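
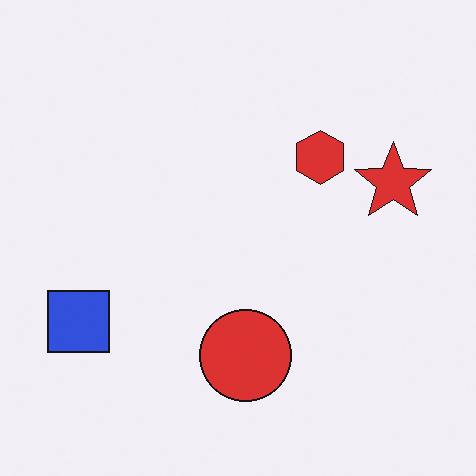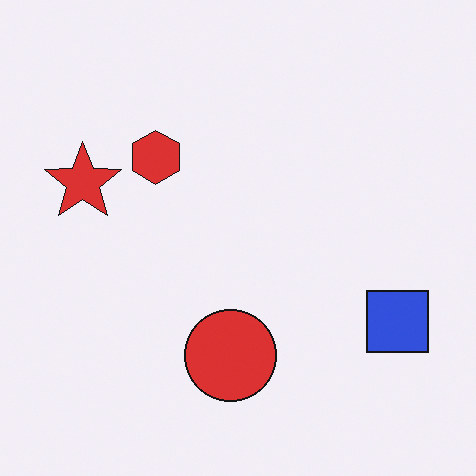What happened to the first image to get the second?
The image was flipped horizontally (left ↔ right).

The blue square is in the bottom-left of the first image and the bottom-right of the second — shapes on opposite sides of the vertical midline have swapped in a mirror flip.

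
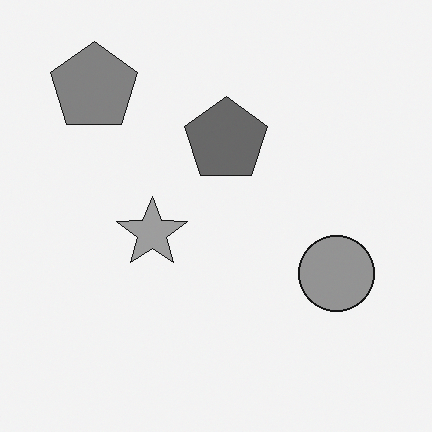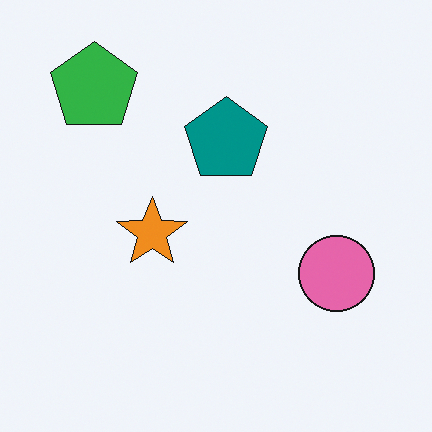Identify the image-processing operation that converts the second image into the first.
The transformation is: converted to grayscale.

All color is removed — every shape is now a shade of grey.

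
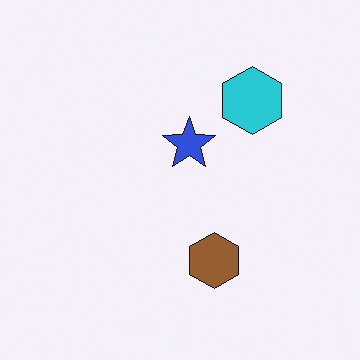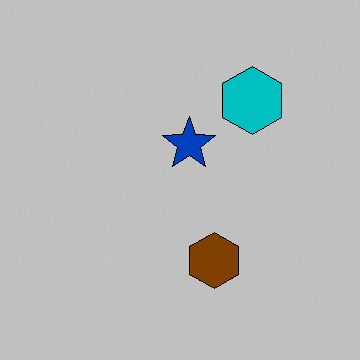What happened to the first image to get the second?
Heavily posterized to just a handful of flat colors.

Each flat color has snapped to a coarser quantized level — most visibly, the near-white background has dropped to a flat grey.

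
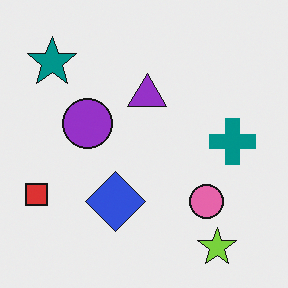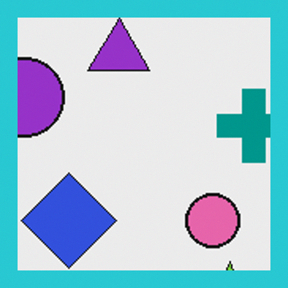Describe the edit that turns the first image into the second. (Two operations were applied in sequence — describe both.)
The second image is the first cropped tightly and scaled back up, then framed with a cyan border.

The visible shapes are larger and the field of view is narrower; shapes near the original edges may be partly or wholly outside the frame — a crop-and-rescale. A solid cyan frame runs around the edge of the second image, with the content slightly shrunk inside it.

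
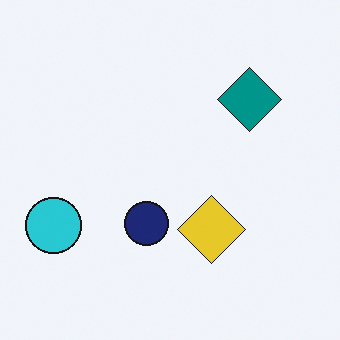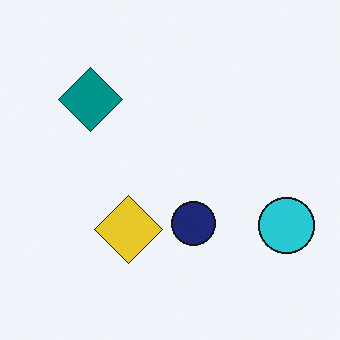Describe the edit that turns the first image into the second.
Flipped horizontally (left ↔ right).

The cyan circle is in the left of the first image and the right of the second — shapes on opposite sides of the vertical midline have swapped in a mirror flip.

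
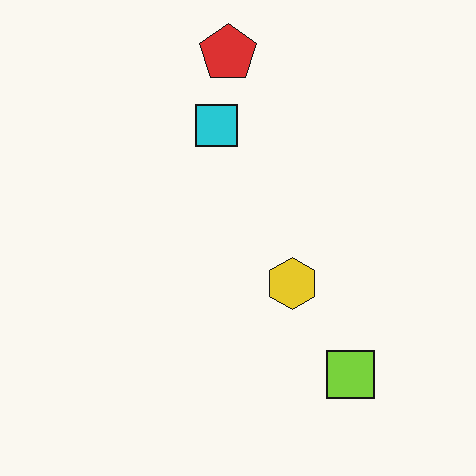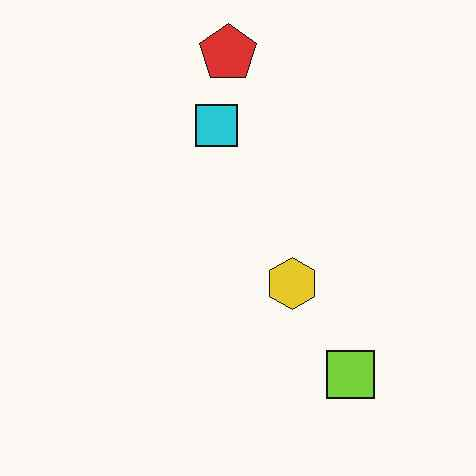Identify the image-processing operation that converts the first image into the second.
The second image is the first given moderate JPEG compression.

Blocky 8×8 compression artifacts appear around shape edges and the flat background shows ringing — characteristic JPEG degradation.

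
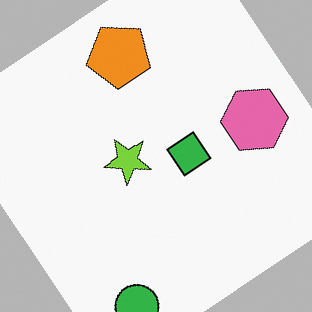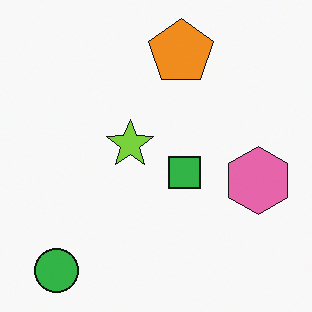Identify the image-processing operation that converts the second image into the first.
It was rotated counter-clockwise by a large amount — several tens of degrees.

Every shape is tilted by the same angle and the image corners show triangular fill wedges — a whole-image rotation by a non-right angle.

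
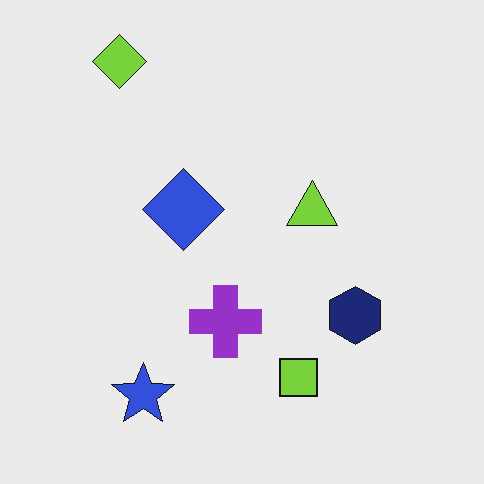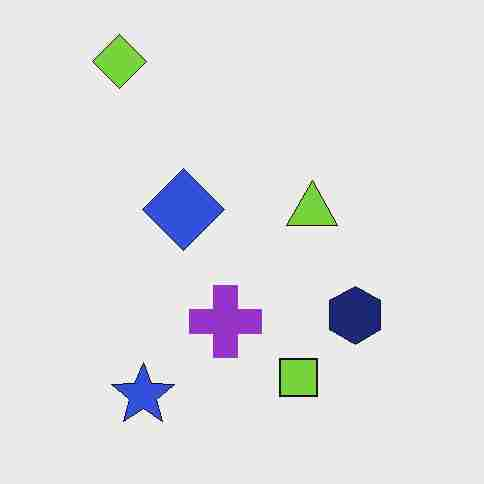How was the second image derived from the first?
The transformation is: heavily JPEG-compressed with obvious blocking artifacts.

Blocky 8×8 compression artifacts appear around shape edges and the flat background shows ringing — characteristic JPEG degradation.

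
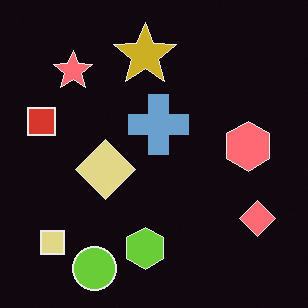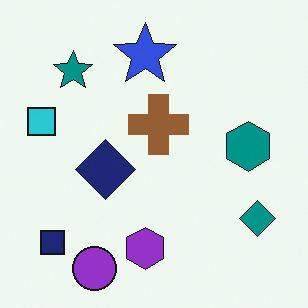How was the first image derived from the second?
It was color-inverted (negative).

The light background has become dark and every shape's color is its complement — a photographic negative.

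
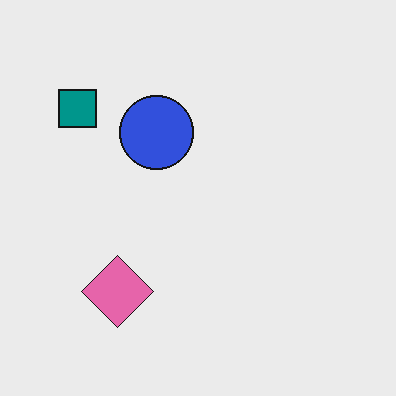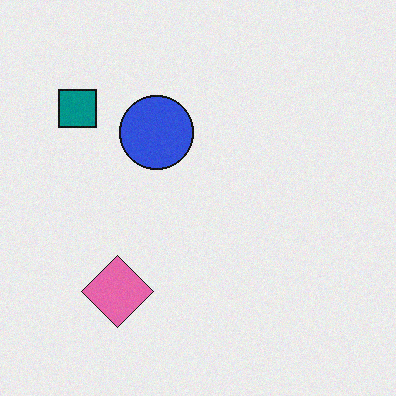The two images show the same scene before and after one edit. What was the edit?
It was degraded with a light layer of grain.

Random speckle covers the whole image, including the flat background.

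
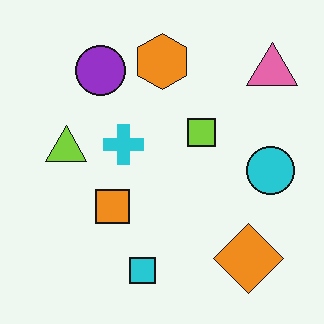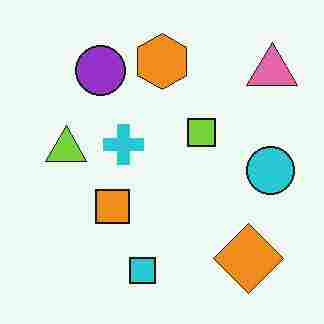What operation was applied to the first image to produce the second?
The transformation is: degraded with heavy JPEG compression.

Blocky 8×8 compression artifacts appear around shape edges and the flat background shows ringing — characteristic JPEG degradation.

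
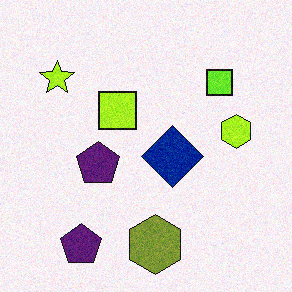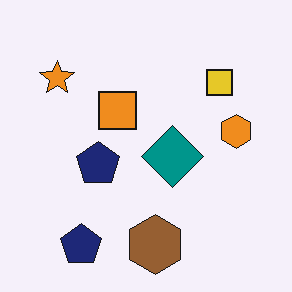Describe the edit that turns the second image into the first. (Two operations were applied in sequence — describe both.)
The transformation is: degraded with a light layer of grain, then hue-shifted slightly.

Random speckle covers the whole image, including the flat background. Every shape's color has rotated by the same amount around the hue wheel — a uniform hue shift.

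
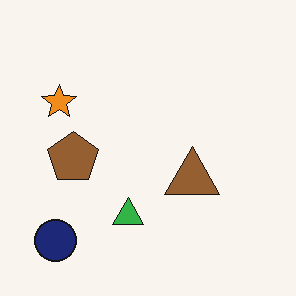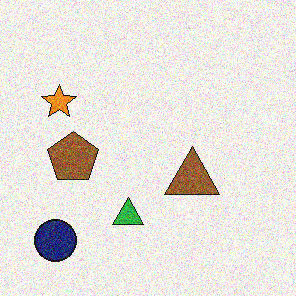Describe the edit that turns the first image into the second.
Degraded with moderate additive noise.

Random speckle covers the whole image, including the flat background.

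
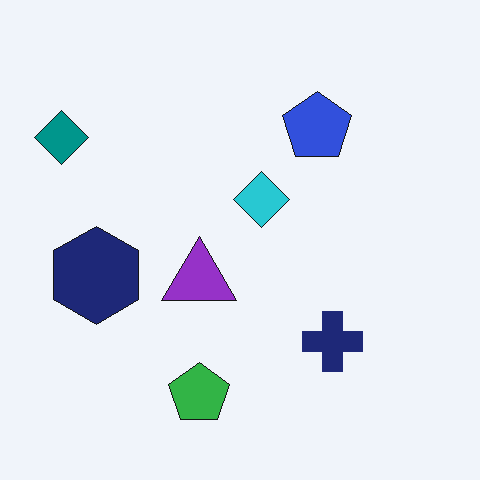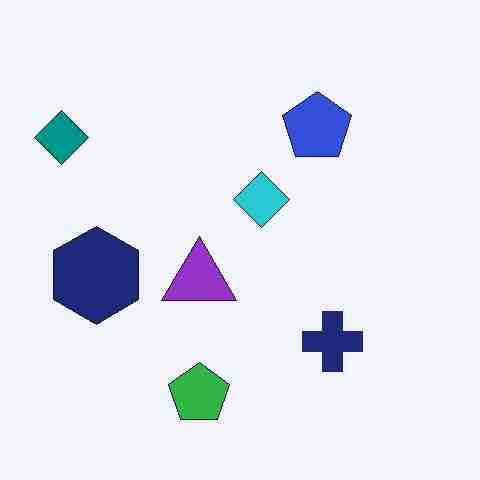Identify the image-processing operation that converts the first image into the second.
The second image is the first heavily JPEG-compressed with obvious blocking artifacts.

Blocky 8×8 compression artifacts appear around shape edges and the flat background shows ringing — characteristic JPEG degradation.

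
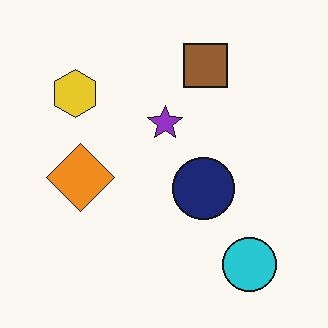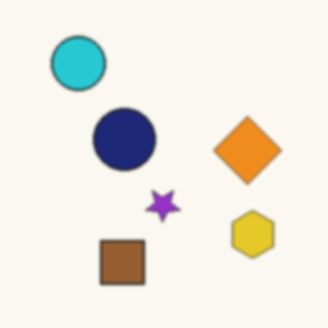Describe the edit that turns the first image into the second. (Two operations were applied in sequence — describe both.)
The second image is the first slightly softened, then rotated 180°.

Shape edges and outlines are uniformly softened across the whole image. The cyan circle sits in the bottom-right of the first image and the top-left of the second — consistent with a whole-image 180° rotation.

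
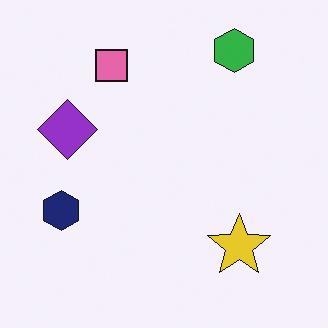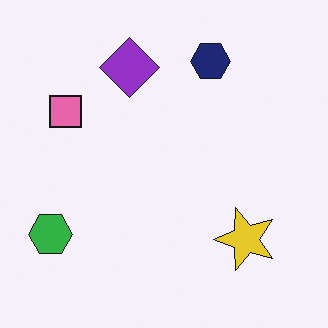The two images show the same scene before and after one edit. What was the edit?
It was transposed (reflected across the top-left ↔ bottom-right diagonal).

Shapes have swapped their row and column positions — what was in the top-right is now in the bottom-left — a diagonal reflection.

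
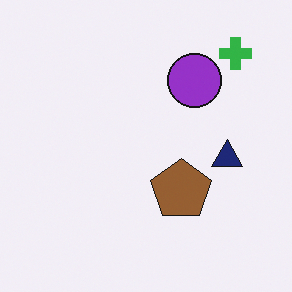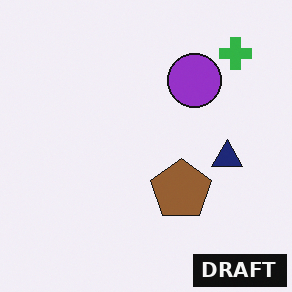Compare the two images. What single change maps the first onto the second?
The transformation is: watermarked with the text "DRAFT" in the lower-right corner.

A dark label reading "DRAFT" appears in the lower-right corner.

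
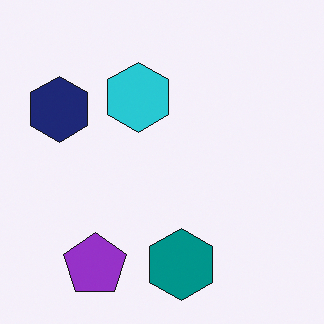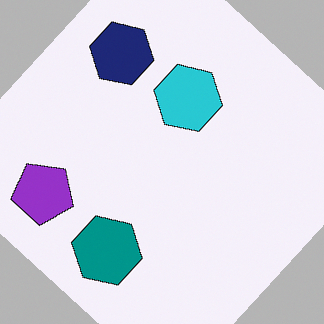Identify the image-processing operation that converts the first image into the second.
The transformation is: rotated clockwise by a large amount — several tens of degrees.

Every shape is tilted by the same angle and the image corners show triangular fill wedges — a whole-image rotation by a non-right angle.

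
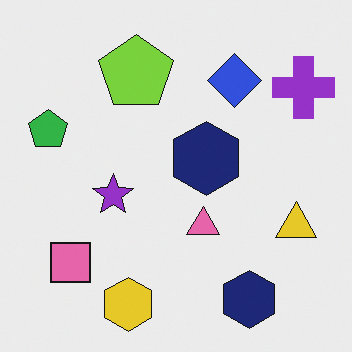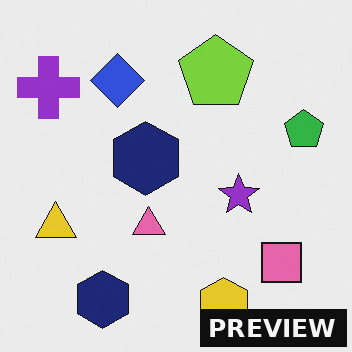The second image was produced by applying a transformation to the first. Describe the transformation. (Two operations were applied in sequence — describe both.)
Flipped horizontally (left ↔ right), then watermarked with the text "PREVIEW" in the lower-right corner.

The green pentagon is in the left of the first image and the right of the second — shapes on opposite sides of the vertical midline have swapped in a mirror flip. A dark label reading "PREVIEW" appears in the lower-right corner.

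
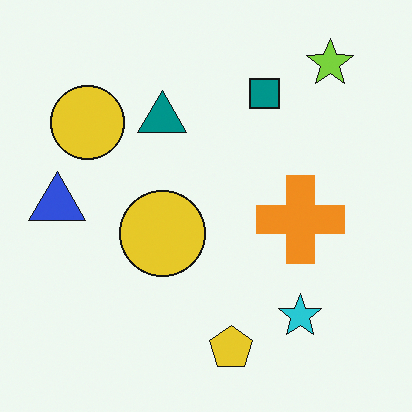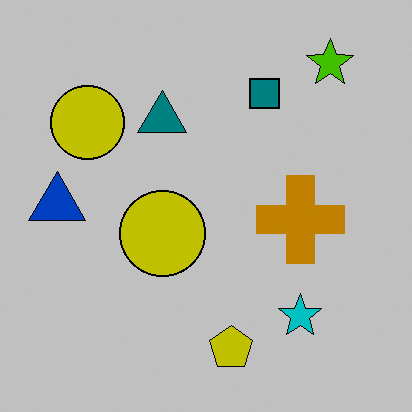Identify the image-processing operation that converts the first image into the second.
The image was heavily posterized to just a handful of flat colors.

Each flat color has snapped to a coarser quantized level — most visibly, the near-white background has dropped to a flat grey.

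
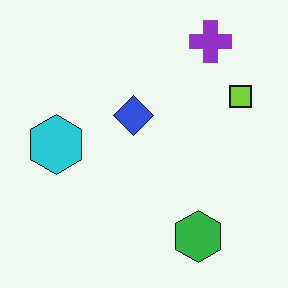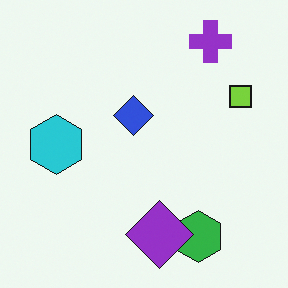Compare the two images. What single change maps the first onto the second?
The second image is the first overlaid with an additional purple diamond.

A purple diamond appears in the second image that is absent from the first.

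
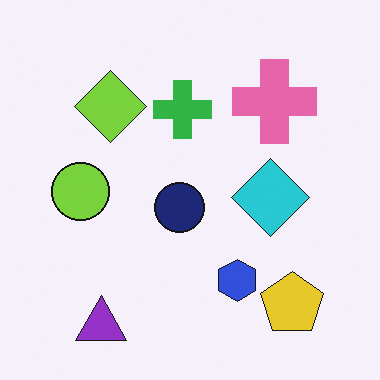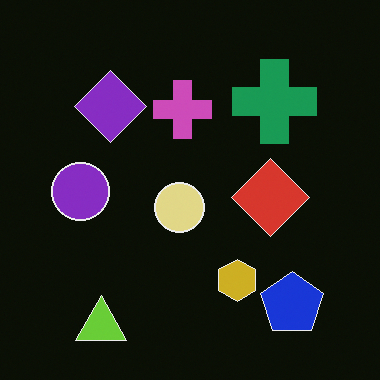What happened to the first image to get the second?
The second image is the first color-inverted (negative).

The light background has become dark and every shape's color is its complement — a photographic negative.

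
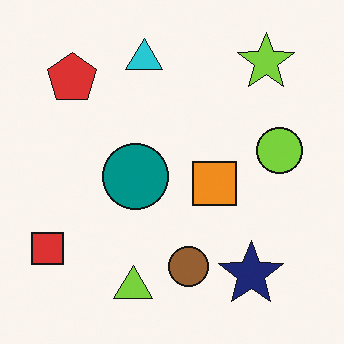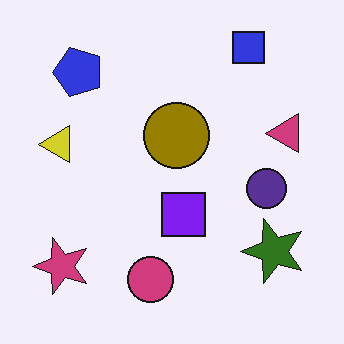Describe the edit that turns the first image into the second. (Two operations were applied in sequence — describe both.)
It was hue-shifted by a large amount, then transposed (reflected across the top-left ↔ bottom-right diagonal).

Every shape's color has rotated by the same amount around the hue wheel — a uniform hue shift. Shapes have swapped their row and column positions — what was in the top-right is now in the bottom-left — a diagonal reflection.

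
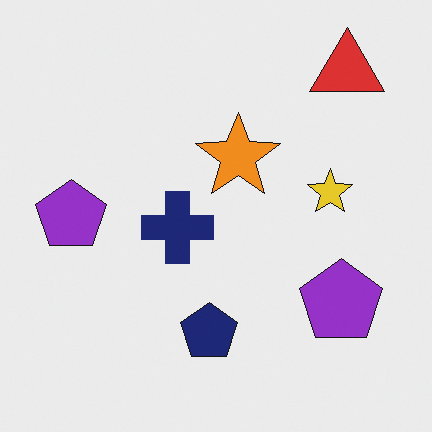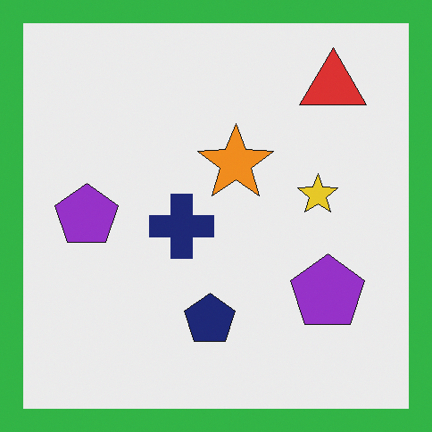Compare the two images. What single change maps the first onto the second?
The second image is the first framed with a green border.

A solid green frame runs around the edge of the second image, with the content slightly shrunk inside it.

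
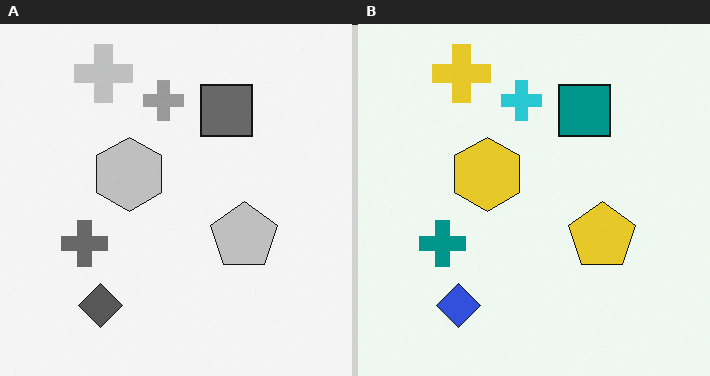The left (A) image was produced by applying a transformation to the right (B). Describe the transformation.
This is the original image converted to grayscale.

All color is removed — every shape is now a shade of grey.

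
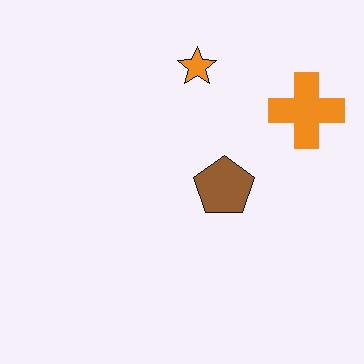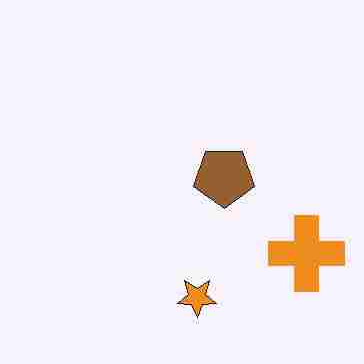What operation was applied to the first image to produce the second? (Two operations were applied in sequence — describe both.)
The second image is the first heavily JPEG-compressed with obvious blocking artifacts, then flipped vertically (top ↔ bottom).

Blocky 8×8 compression artifacts appear around shape edges and the flat background shows ringing — characteristic JPEG degradation. The orange star is in the top of the first image and the bottom of the second — shapes on opposite sides of the horizontal midline have swapped in a mirror flip.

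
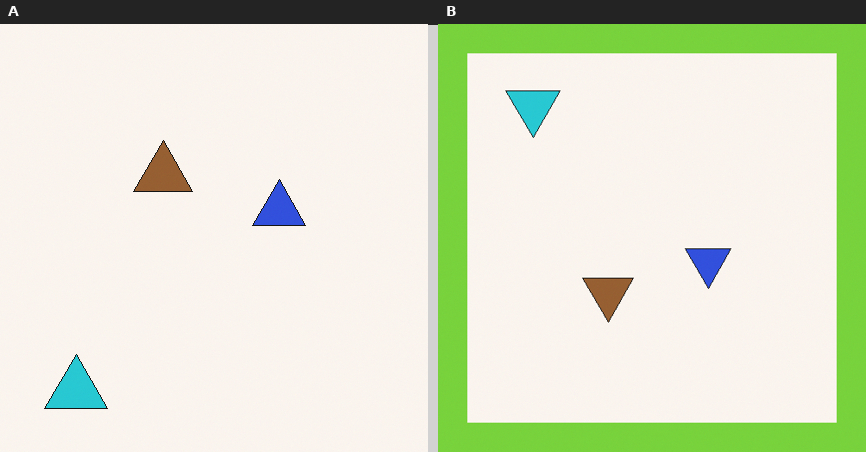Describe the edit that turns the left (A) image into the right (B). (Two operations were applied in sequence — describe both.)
Flipped vertically (top ↔ bottom), then framed with a lime border.

The cyan triangle is in the bottom-left of the left (A) image and the top-left of the right (B) — shapes on opposite sides of the horizontal midline have swapped in a mirror flip. A solid lime frame runs around the edge of the right (B) image, with the content slightly shrunk inside it.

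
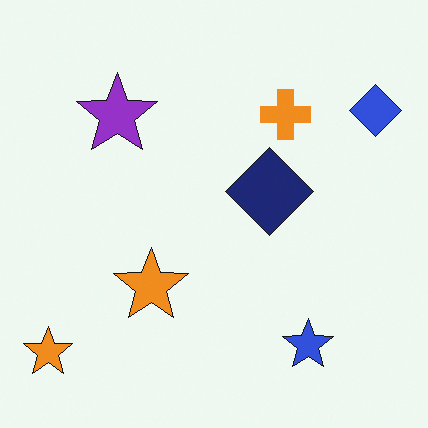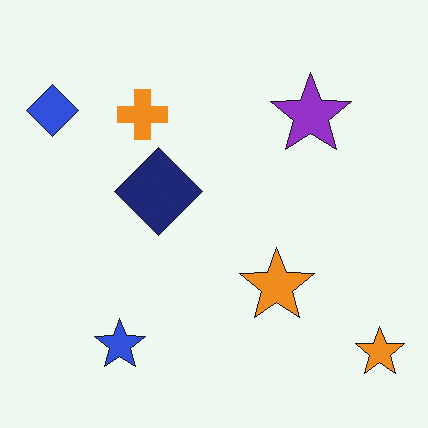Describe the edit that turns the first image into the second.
The second image is the first flipped horizontally (left ↔ right).

The blue diamond is in the top-right of the first image and the top-left of the second — shapes on opposite sides of the vertical midline have swapped in a mirror flip.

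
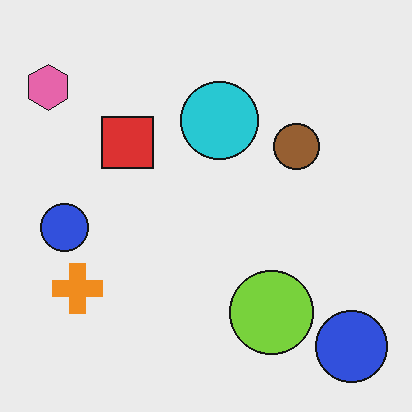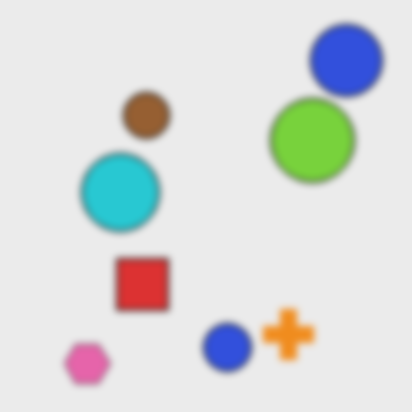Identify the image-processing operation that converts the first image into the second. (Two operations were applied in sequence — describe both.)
This is the original image noticeably gaussian-blurred, then rotated 90° counter-clockwise.

Shape edges and outlines are uniformly softened across the whole image. The pink hexagon sits in the top-left of the first image and the bottom-left of the second — consistent with a whole-image 90° counter-clockwise rotation.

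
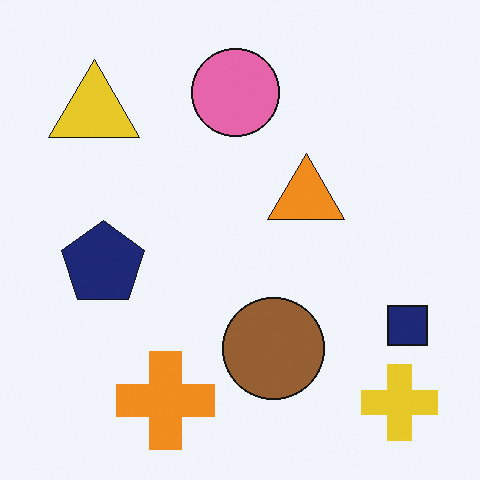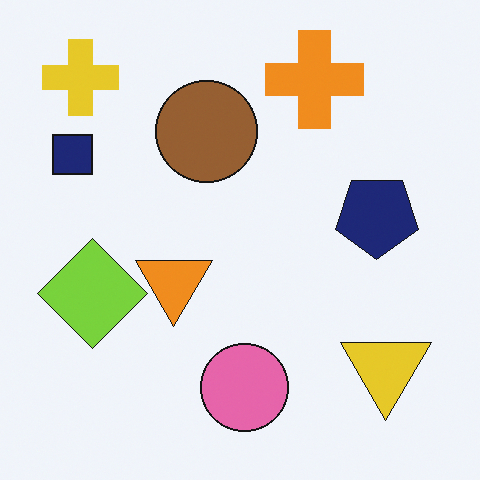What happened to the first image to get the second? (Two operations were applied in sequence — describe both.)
The second image is the first rotated 180°, then overlaid with an additional lime diamond.

The yellow cross sits in the bottom-right of the first image and the top-left of the second — consistent with a whole-image 180° rotation. A lime diamond appears in the second image that is absent from the first.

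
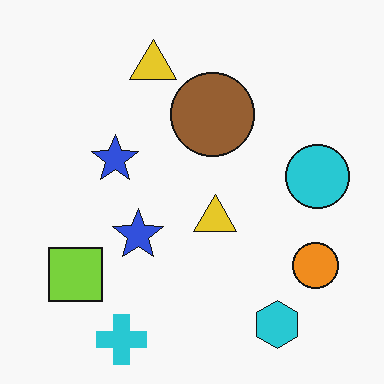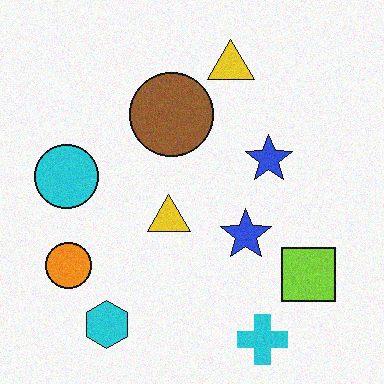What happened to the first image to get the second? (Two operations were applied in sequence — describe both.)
It was flipped horizontally (left ↔ right), then degraded with a light layer of grain.

The cyan circle is in the right of the first image and the left of the second — shapes on opposite sides of the vertical midline have swapped in a mirror flip. Random speckle covers the whole image, including the flat background.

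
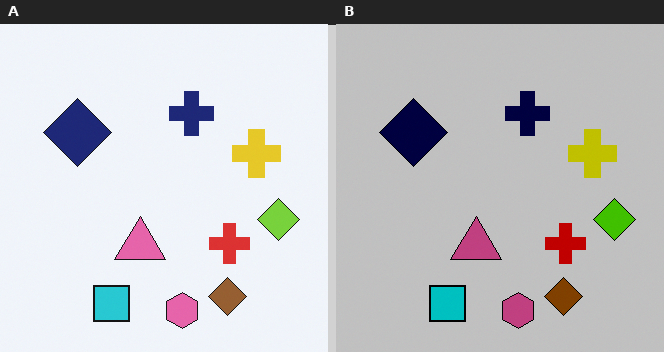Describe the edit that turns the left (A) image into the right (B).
The transformation is: heavily posterized to just a handful of flat colors.

Each flat color has snapped to a coarser quantized level — most visibly, the near-white background has dropped to a flat grey.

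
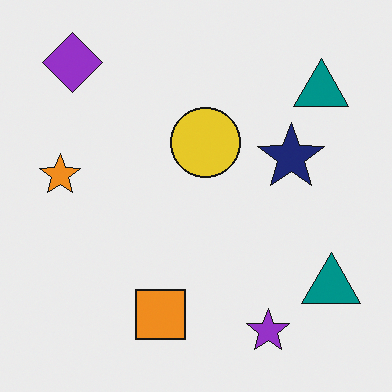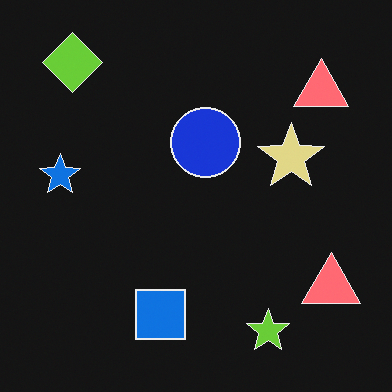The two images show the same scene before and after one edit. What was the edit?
The transformation is: color-inverted (negative).

The light background has become dark and every shape's color is its complement — a photographic negative.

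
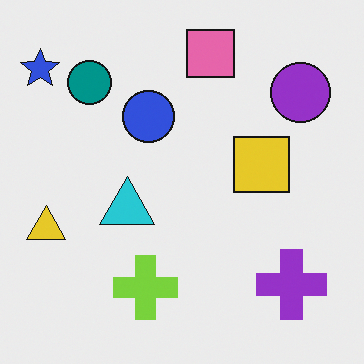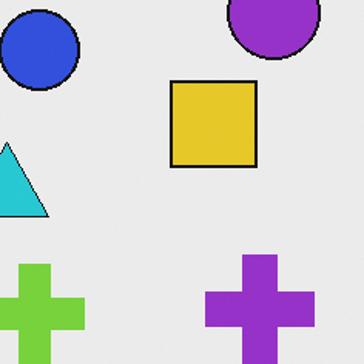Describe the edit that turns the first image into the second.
This is the original image cropped slightly and scaled back up.

The visible shapes are larger and the field of view is narrower; shapes near the original edges may be partly or wholly outside the frame — a crop-and-rescale.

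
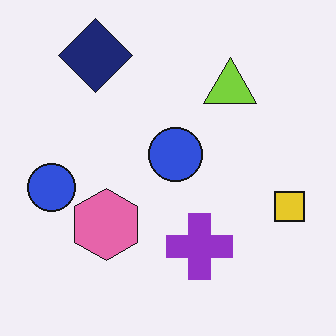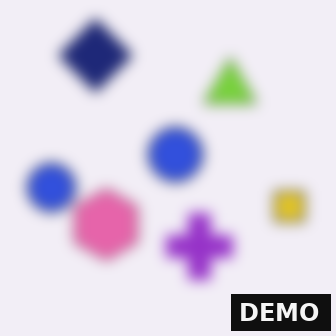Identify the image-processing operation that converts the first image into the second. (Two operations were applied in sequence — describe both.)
The second image is the first heavily blurred, then watermarked with the text "DEMO" in the lower-right corner.

Shape edges and outlines are uniformly softened across the whole image. A dark label reading "DEMO" appears in the lower-right corner.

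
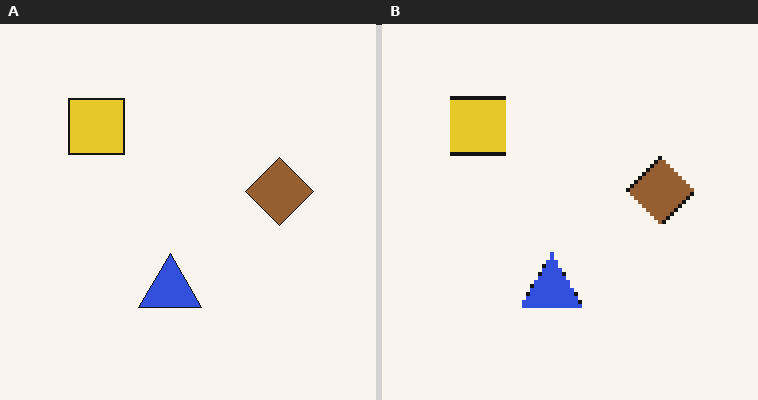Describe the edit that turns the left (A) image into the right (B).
The right (B) image is the left (A) mildly pixelated.

Shapes are reduced to large square blocks; fine edges and outlines are lost — a downscale-then-upscale (mosaic) effect.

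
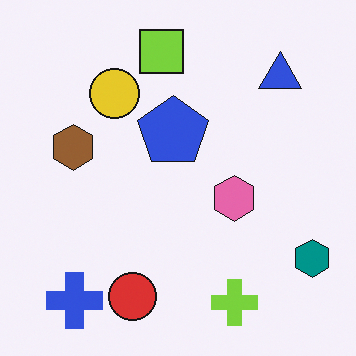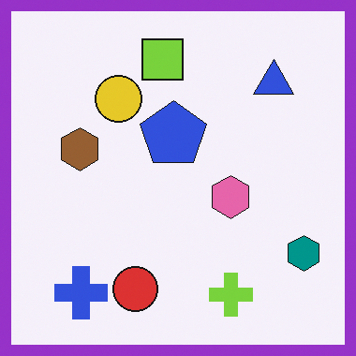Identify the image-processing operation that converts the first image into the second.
The transformation is: framed with a purple border.

A solid purple frame runs around the edge of the second image, with the content slightly shrunk inside it.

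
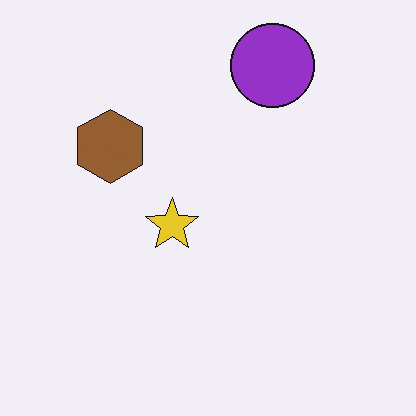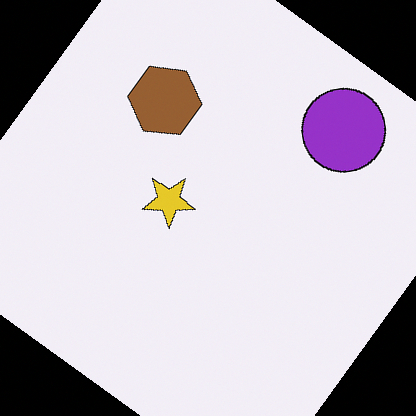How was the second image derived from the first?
This is the original image rotated clockwise by a large amount — several tens of degrees.

Every shape is tilted by the same angle and the image corners show triangular fill wedges — a whole-image rotation by a non-right angle.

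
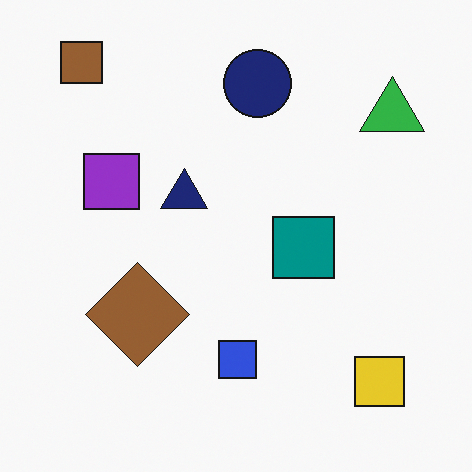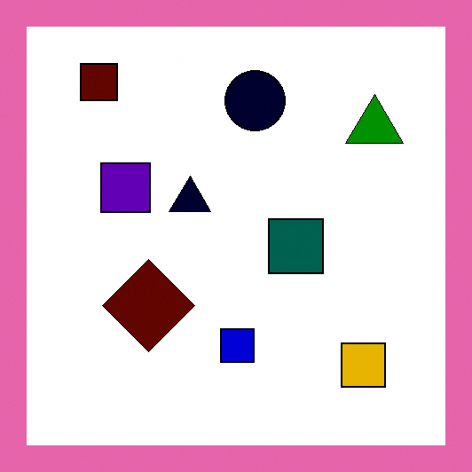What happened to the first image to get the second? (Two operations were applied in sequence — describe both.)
The second image is the first boosted in contrast, then framed with a pink border.

Tones are pushed away from mid-grey across the whole image — a global contrast change. A solid pink frame runs around the edge of the second image, with the content slightly shrunk inside it.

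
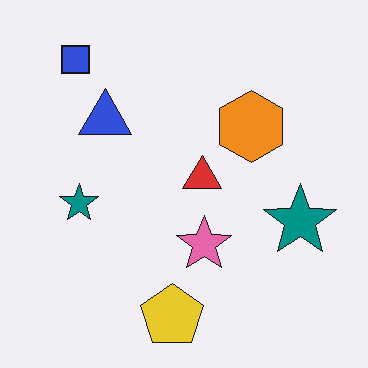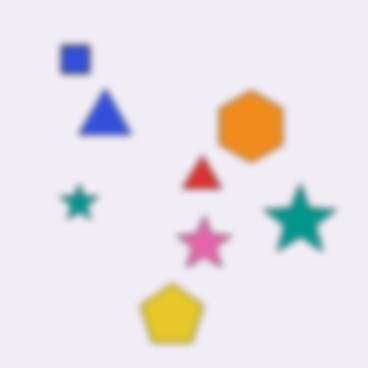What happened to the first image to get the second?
The transformation is: moderately blurred.

Shape edges and outlines are uniformly softened across the whole image.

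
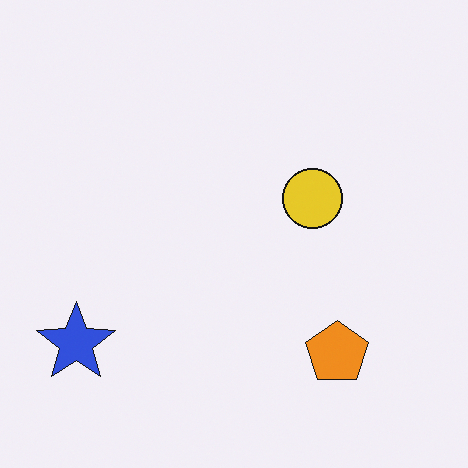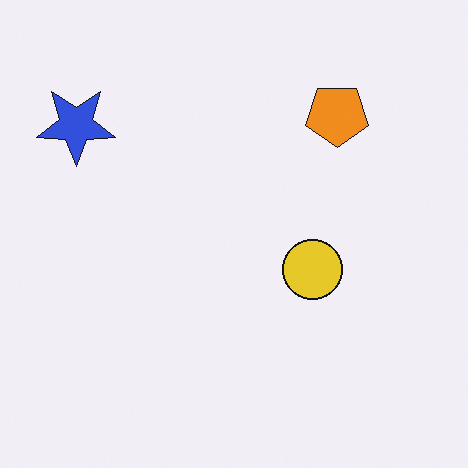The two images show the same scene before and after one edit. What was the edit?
The image was flipped vertically (top ↔ bottom).

The orange pentagon is in the bottom-right of the first image and the top-right of the second — shapes on opposite sides of the horizontal midline have swapped in a mirror flip.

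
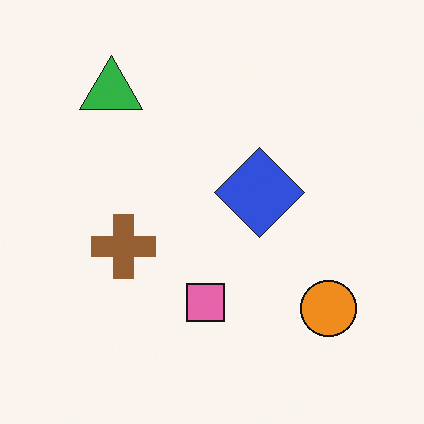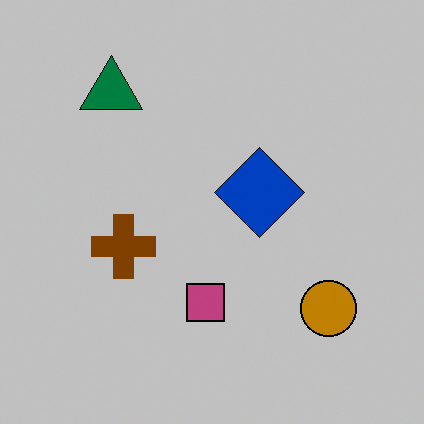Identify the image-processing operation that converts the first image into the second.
This is the original image aggressively posterized.

Each flat color has snapped to a coarser quantized level — most visibly, the near-white background has dropped to a flat grey.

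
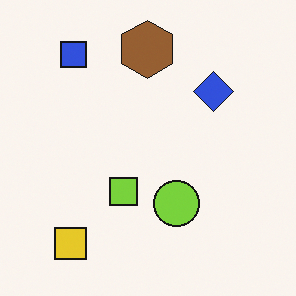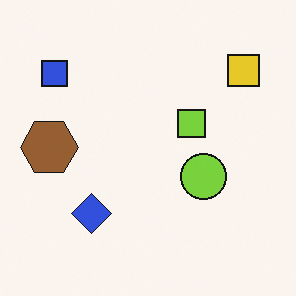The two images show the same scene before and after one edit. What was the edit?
It was transposed (reflected across the top-left ↔ bottom-right diagonal).

Shapes have swapped their row and column positions — what was in the top-right is now in the bottom-left — a diagonal reflection.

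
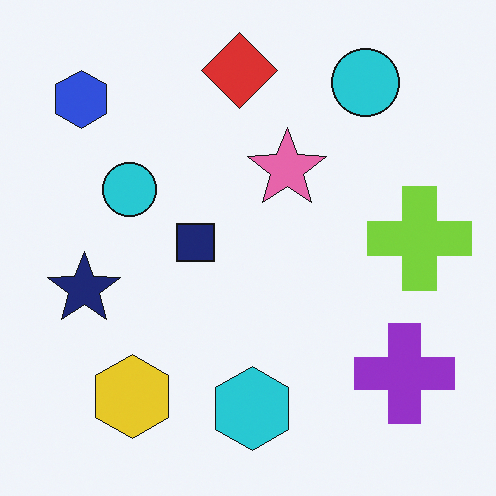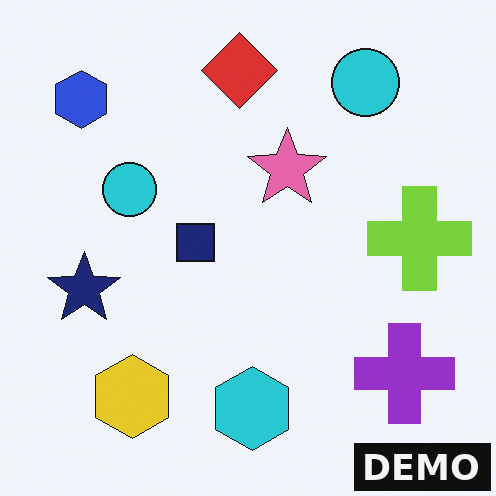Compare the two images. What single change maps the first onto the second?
The transformation is: watermarked with the text "DEMO" in the lower-right corner.

A dark label reading "DEMO" appears in the lower-right corner.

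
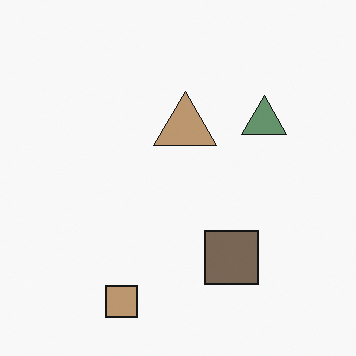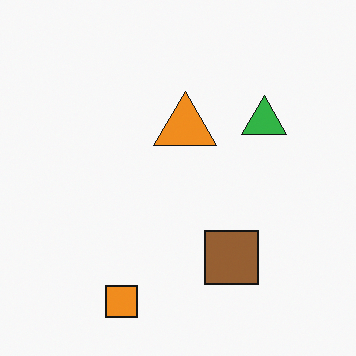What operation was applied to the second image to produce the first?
The transformation is: heavily desaturated.

All colors are more muted and greyish — a global saturation change.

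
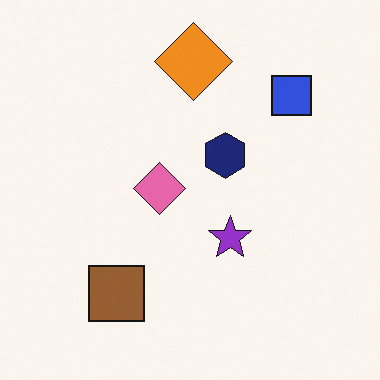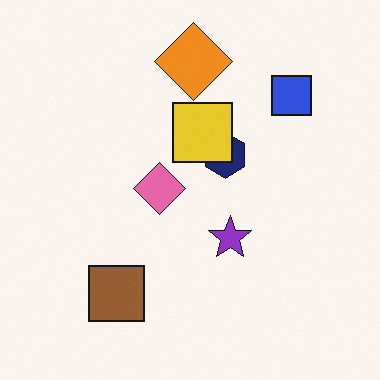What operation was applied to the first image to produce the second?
It was overlaid with an additional yellow square.

A yellow square appears in the second image that is absent from the first.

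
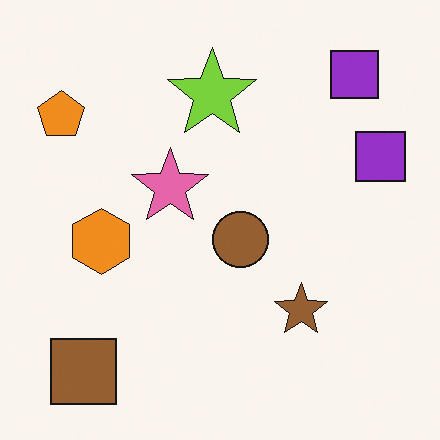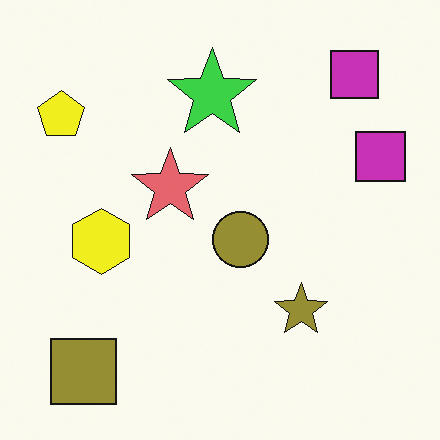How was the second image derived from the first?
This is the original image hue-shifted by a small amount.

Every shape's color has rotated by the same amount around the hue wheel — a uniform hue shift.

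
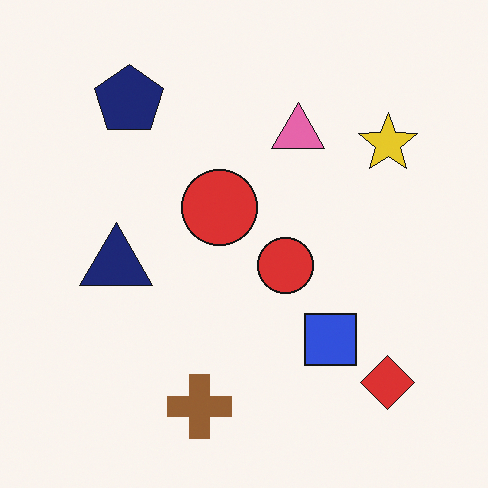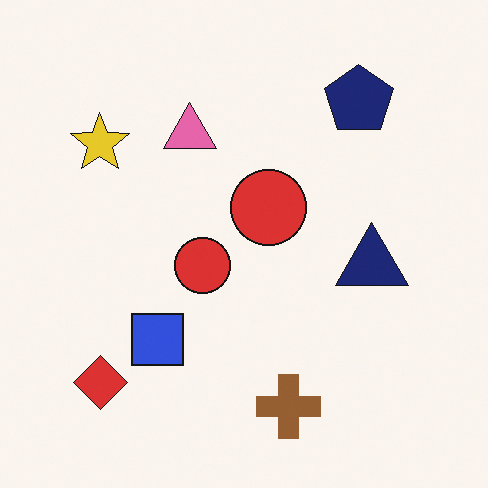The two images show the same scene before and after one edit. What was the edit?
It was flipped horizontally (left ↔ right).

The yellow star is in the top-right of the first image and the top-left of the second — shapes on opposite sides of the vertical midline have swapped in a mirror flip.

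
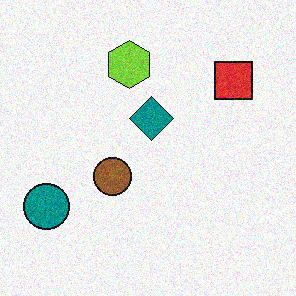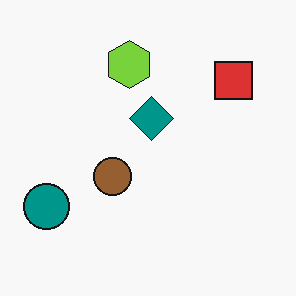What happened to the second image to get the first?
This is the original image degraded with moderate additive noise.

Random speckle covers the whole image, including the flat background.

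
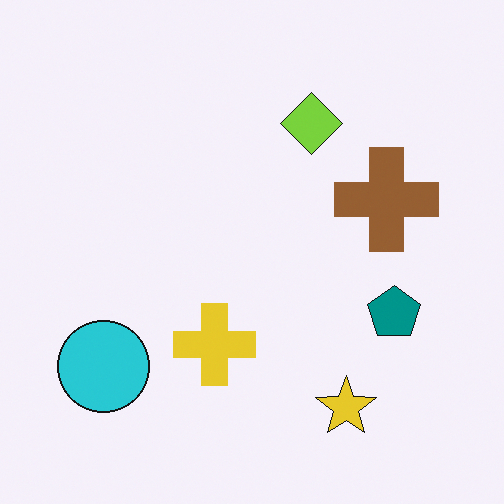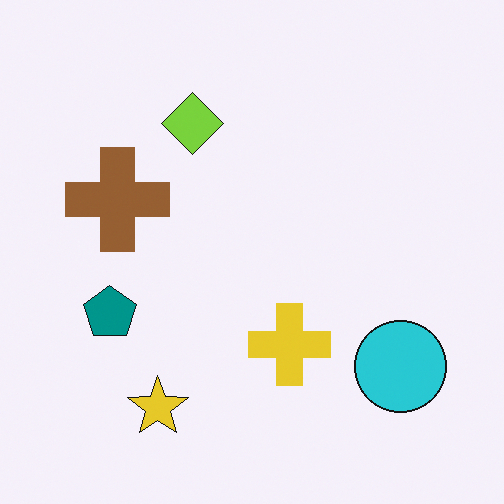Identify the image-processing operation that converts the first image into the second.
The second image is the first flipped horizontally (left ↔ right).

The cyan circle is in the bottom-left of the first image and the bottom-right of the second — shapes on opposite sides of the vertical midline have swapped in a mirror flip.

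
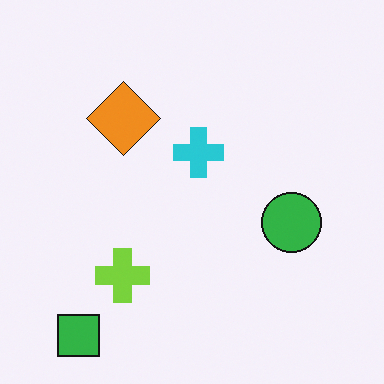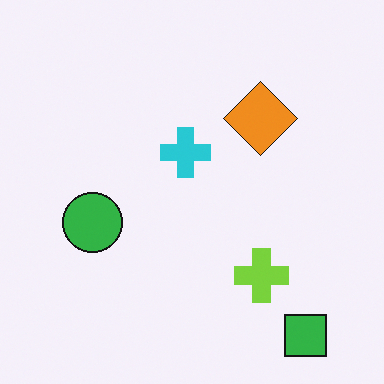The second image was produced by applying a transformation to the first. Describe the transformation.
The transformation is: flipped horizontally (left ↔ right).

The green square is in the bottom-left of the first image and the bottom-right of the second — shapes on opposite sides of the vertical midline have swapped in a mirror flip.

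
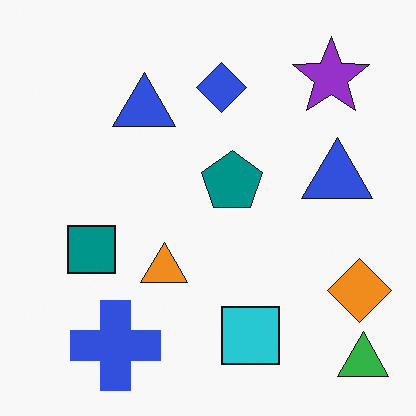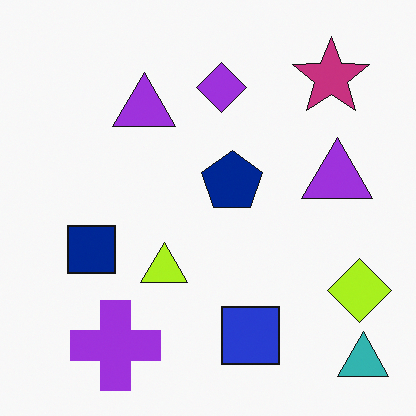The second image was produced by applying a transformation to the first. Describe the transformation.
The transformation is: hue-shifted slightly.

Every shape's color has rotated by the same amount around the hue wheel — a uniform hue shift.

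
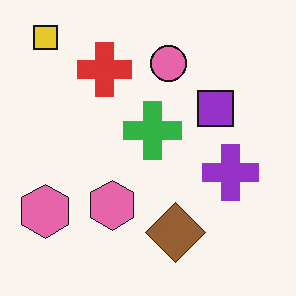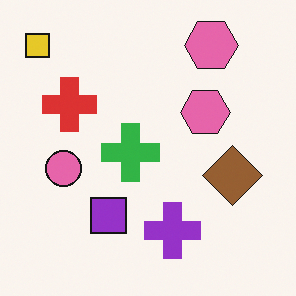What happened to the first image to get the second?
The transformation is: transposed (reflected across the top-left ↔ bottom-right diagonal).

Shapes have swapped their row and column positions — what was in the top-right is now in the bottom-left — a diagonal reflection.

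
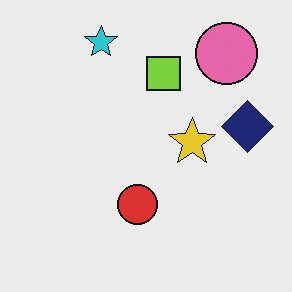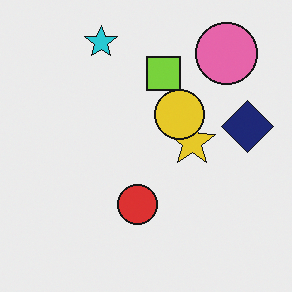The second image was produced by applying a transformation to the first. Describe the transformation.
It was overlaid with an additional yellow circle.

A yellow circle appears in the second image that is absent from the first.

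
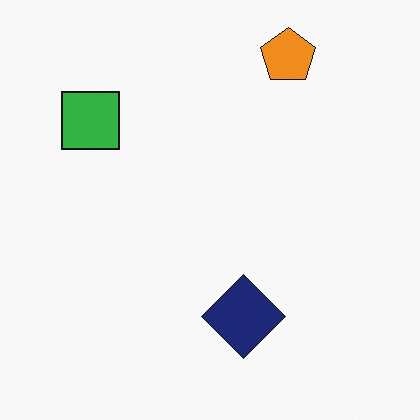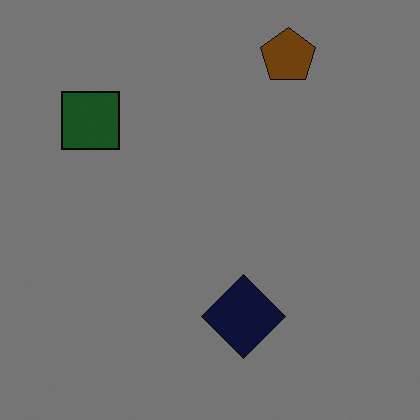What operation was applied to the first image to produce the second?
The image was noticeably darkened.

Every pixel — background and shapes alike — is uniformly darkened.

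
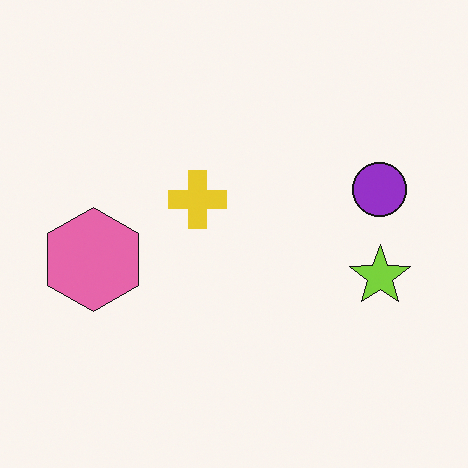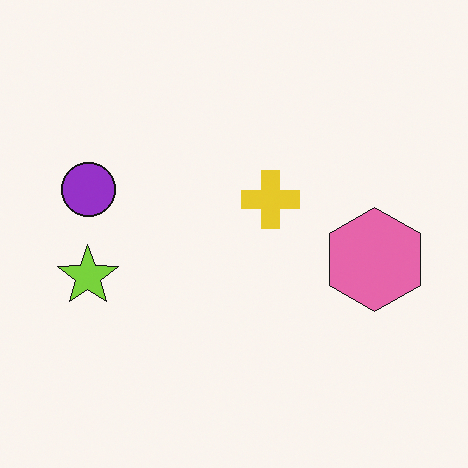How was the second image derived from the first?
The transformation is: flipped horizontally (left ↔ right).

The lime star is in the right of the first image and the left of the second — shapes on opposite sides of the vertical midline have swapped in a mirror flip.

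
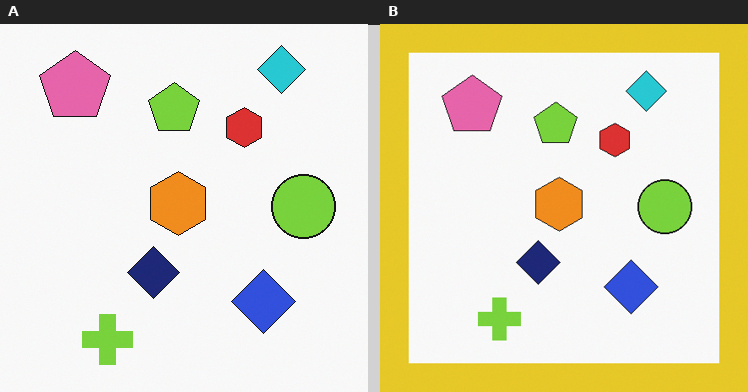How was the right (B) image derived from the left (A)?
This is the original image framed with a yellow border.

A solid yellow frame runs around the edge of the right (B) image, with the content slightly shrunk inside it.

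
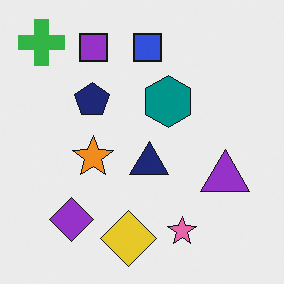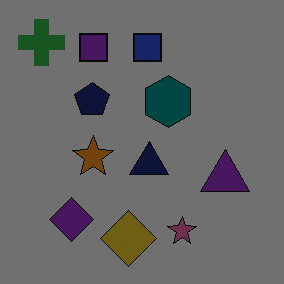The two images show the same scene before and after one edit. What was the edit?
The transformation is: noticeably darkened.

Every pixel — background and shapes alike — is uniformly darkened.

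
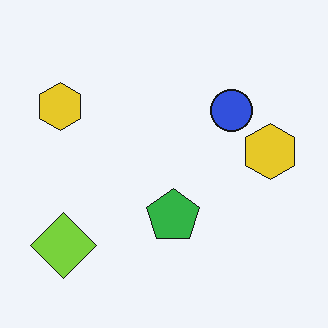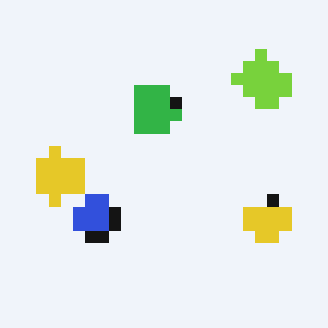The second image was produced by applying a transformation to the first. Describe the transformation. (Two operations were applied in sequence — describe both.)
The second image is the first rotated 180°, then coarsely pixelated.

The lime diamond sits in the bottom-left of the first image and the top-right of the second — consistent with a whole-image 180° rotation. Shapes are reduced to large square blocks; fine edges and outlines are lost — a downscale-then-upscale (mosaic) effect.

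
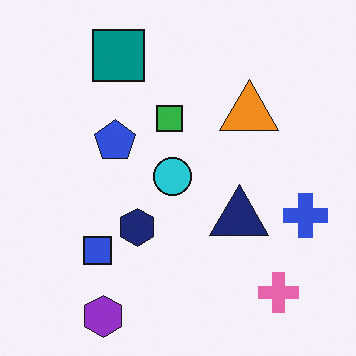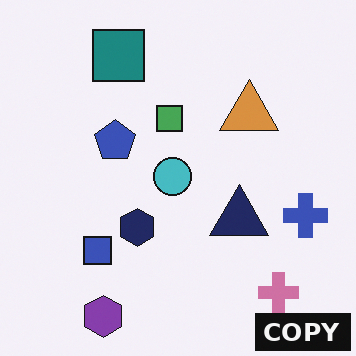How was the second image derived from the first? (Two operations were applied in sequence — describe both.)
This is the original image slightly desaturated, then watermarked with the text "COPY" in the lower-right corner.

All colors are more muted and greyish — a global saturation change. A dark label reading "COPY" appears in the lower-right corner.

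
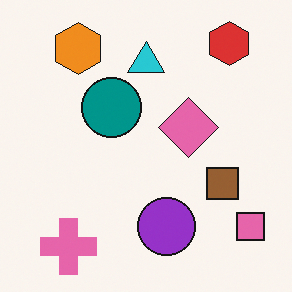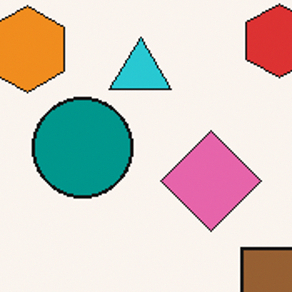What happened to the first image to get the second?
The second image is the first cropped to a noticeably smaller region and rescaled.

The visible shapes are larger and the field of view is narrower; shapes near the original edges may be partly or wholly outside the frame — a crop-and-rescale.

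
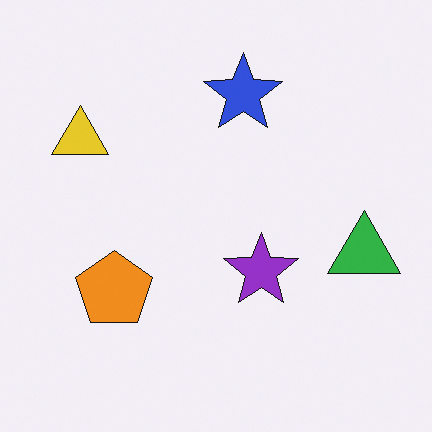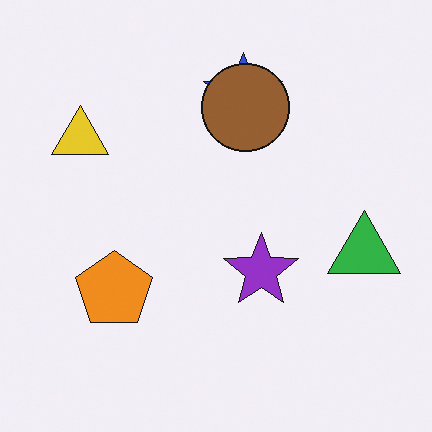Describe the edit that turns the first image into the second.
The second image is the first overlaid with an additional brown circle.

A brown circle appears in the second image that is absent from the first.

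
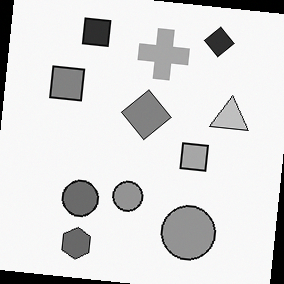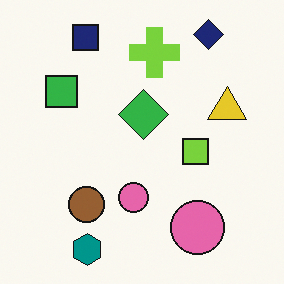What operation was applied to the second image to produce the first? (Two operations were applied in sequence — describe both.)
The first image is the second converted to grayscale, then rotated clockwise by a slight angle.

All color is removed — every shape is now a shade of grey. Every shape is tilted by the same angle and the image corners show triangular fill wedges — a whole-image rotation by a non-right angle.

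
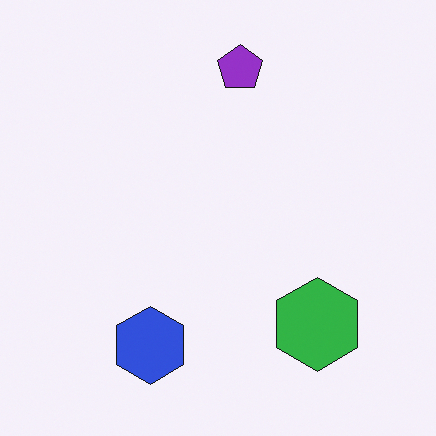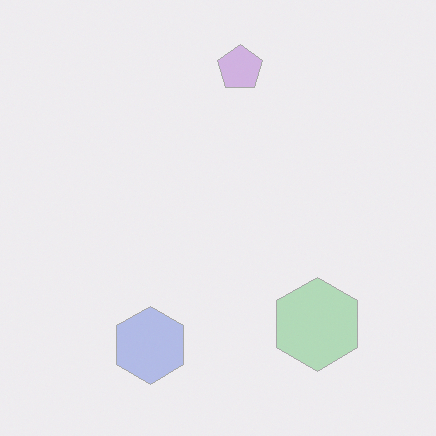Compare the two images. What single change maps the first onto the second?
The image was washed out (contrast reduced).

Tones are pushed toward mid-grey across the whole image — a global contrast change.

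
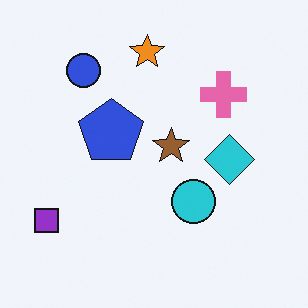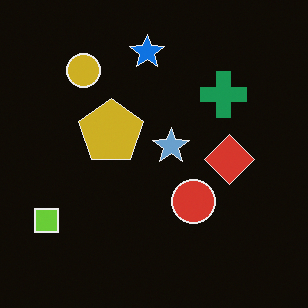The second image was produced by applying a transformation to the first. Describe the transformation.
The transformation is: color-inverted (negative).

The light background has become dark and every shape's color is its complement — a photographic negative.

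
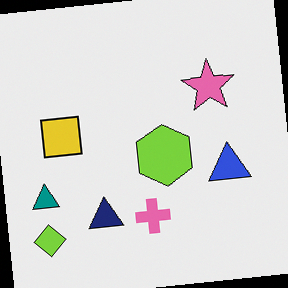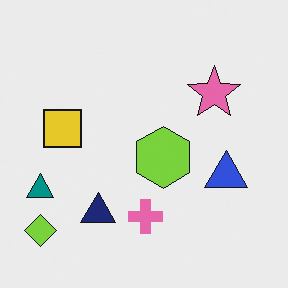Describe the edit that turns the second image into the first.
The image was rotated counter-clockwise by a small amount.

Every shape is tilted by the same angle and the image corners show triangular fill wedges — a whole-image rotation by a non-right angle.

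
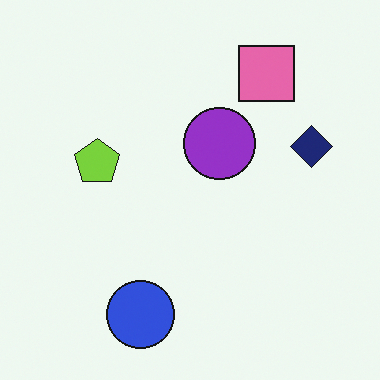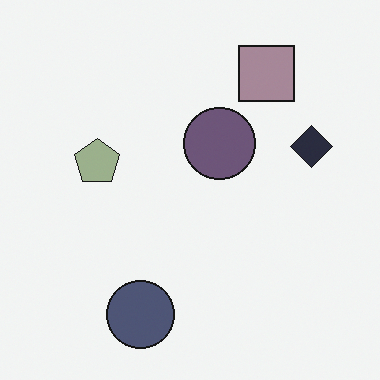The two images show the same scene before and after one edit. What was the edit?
The image was heavily desaturated.

All colors are more muted and greyish — a global saturation change.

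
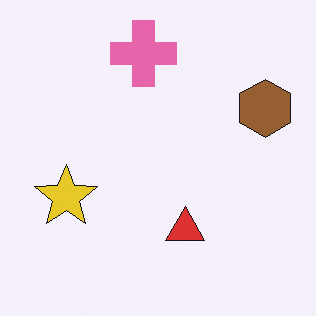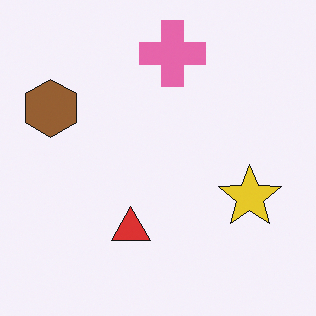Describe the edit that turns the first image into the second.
The transformation is: flipped horizontally (left ↔ right).

The brown hexagon is in the right of the first image and the left of the second — shapes on opposite sides of the vertical midline have swapped in a mirror flip.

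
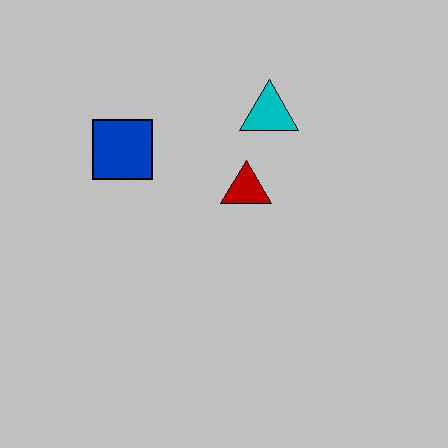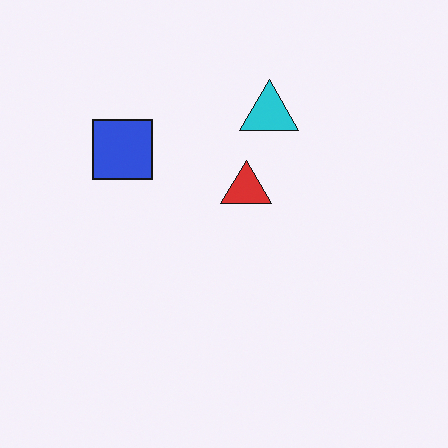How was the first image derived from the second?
This is the original image aggressively posterized.

Each flat color has snapped to a coarser quantized level — most visibly, the near-white background has dropped to a flat grey.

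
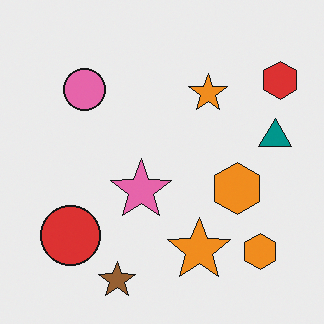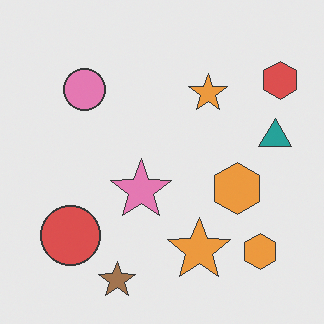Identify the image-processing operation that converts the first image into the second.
The second image is the first given slightly reduced contrast.

Tones are pushed toward mid-grey across the whole image — a global contrast change.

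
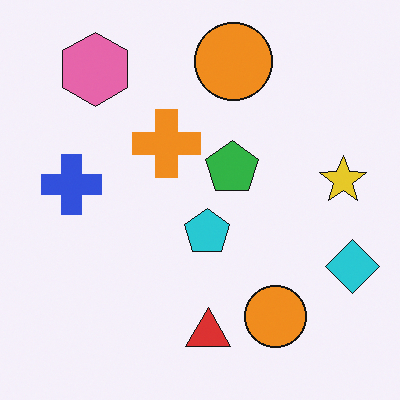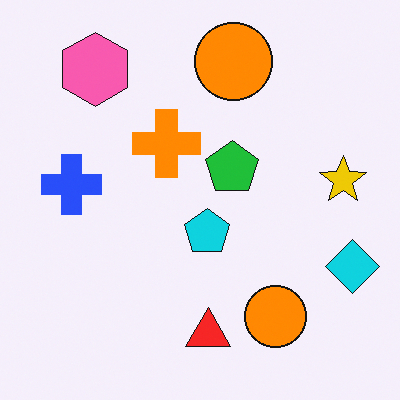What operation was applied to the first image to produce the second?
This is the original image slightly oversaturated.

All colors are more vivid — a global saturation change.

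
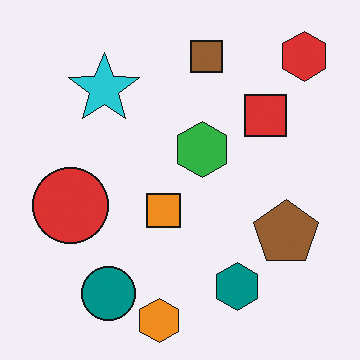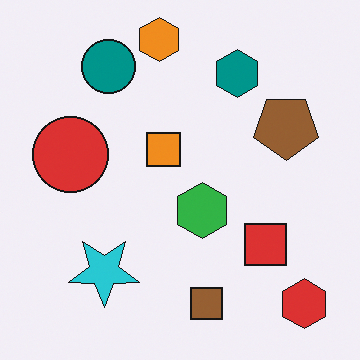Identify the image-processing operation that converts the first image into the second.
It was flipped vertically (top ↔ bottom).

The orange hexagon is in the bottom of the first image and the top of the second — shapes on opposite sides of the horizontal midline have swapped in a mirror flip.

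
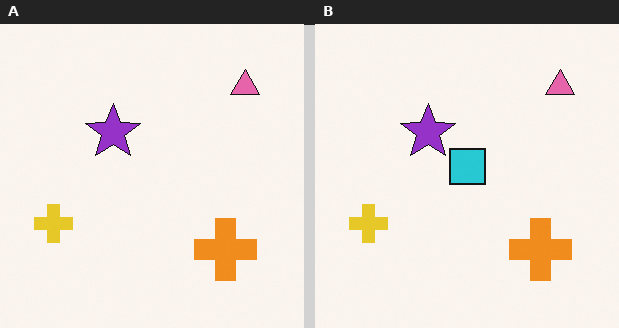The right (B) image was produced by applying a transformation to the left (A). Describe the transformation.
The transformation is: overlaid with an additional cyan square.

A cyan square appears in the right (B) image that is absent from the left (A).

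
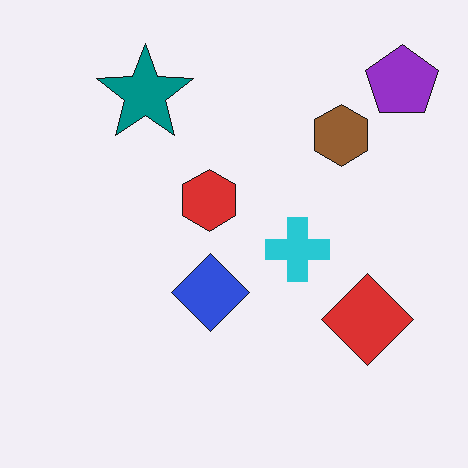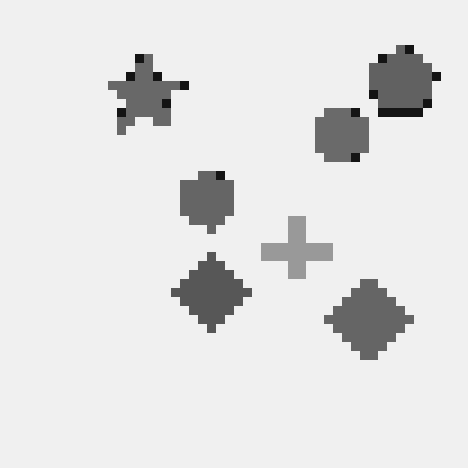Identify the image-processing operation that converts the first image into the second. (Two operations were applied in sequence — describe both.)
The transformation is: converted to grayscale, then heavily pixelated into large blocks.

All color is removed — every shape is now a shade of grey. Shapes are reduced to large square blocks; fine edges and outlines are lost — a downscale-then-upscale (mosaic) effect.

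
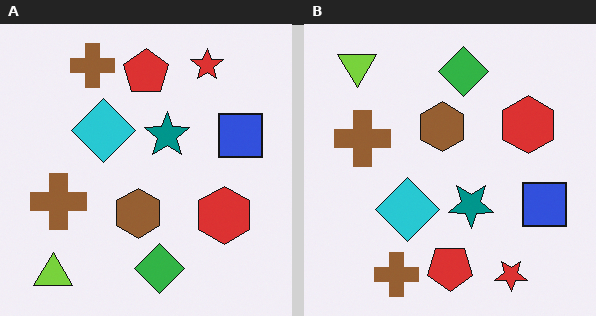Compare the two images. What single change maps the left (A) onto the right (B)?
The transformation is: flipped vertically (top ↔ bottom).

The red star is in the top-right of the left (A) image and the bottom-right of the right (B) — shapes on opposite sides of the horizontal midline have swapped in a mirror flip.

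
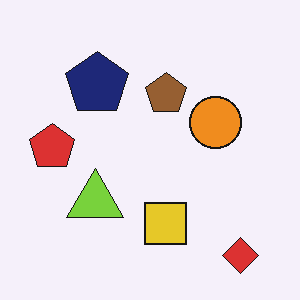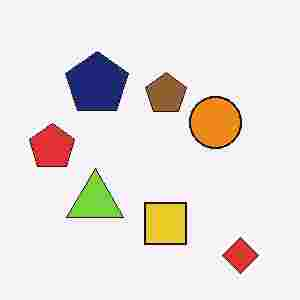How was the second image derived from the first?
Heavily JPEG-compressed with obvious blocking artifacts.

Blocky 8×8 compression artifacts appear around shape edges and the flat background shows ringing — characteristic JPEG degradation.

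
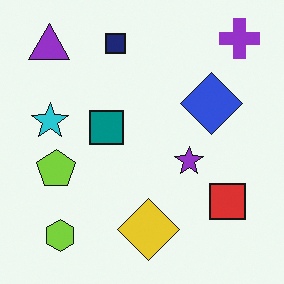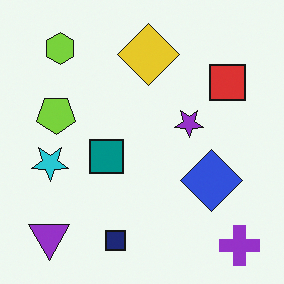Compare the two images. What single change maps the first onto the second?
The image was flipped vertically (top ↔ bottom).

The purple cross is in the top-right of the first image and the bottom-right of the second — shapes on opposite sides of the horizontal midline have swapped in a mirror flip.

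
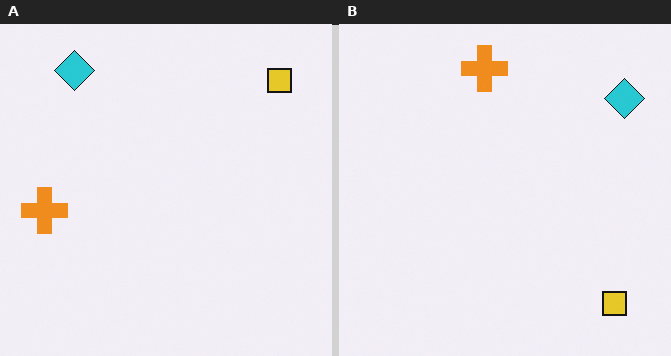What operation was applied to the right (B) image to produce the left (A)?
It was rotated 90° counter-clockwise.

The yellow square sits in the bottom-right of the right (B) image and the top-right of the left (A) — consistent with a whole-image 90° counter-clockwise rotation.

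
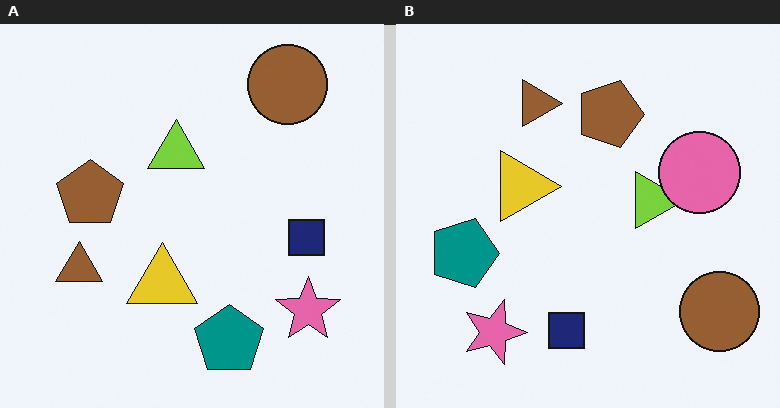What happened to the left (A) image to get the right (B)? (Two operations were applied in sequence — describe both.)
The right (B) image is the left (A) rotated 90° clockwise, then overlaid with an additional pink circle.

The brown circle sits in the top-right of the left (A) image and the bottom-right of the right (B) — consistent with a whole-image 90° clockwise rotation. A pink circle appears in the right (B) image that is absent from the left (A).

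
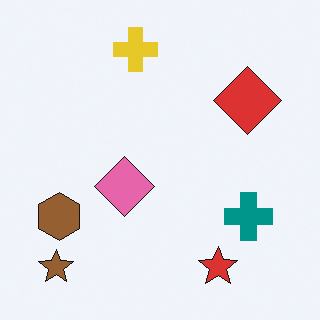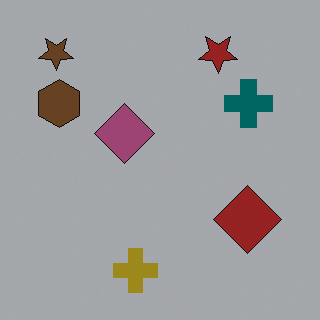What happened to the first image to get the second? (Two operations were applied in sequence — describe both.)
The second image is the first flipped vertically (top ↔ bottom), then darkened a lot.

The yellow cross is in the top of the first image and the bottom of the second — shapes on opposite sides of the horizontal midline have swapped in a mirror flip. Every pixel — background and shapes alike — is uniformly darkened.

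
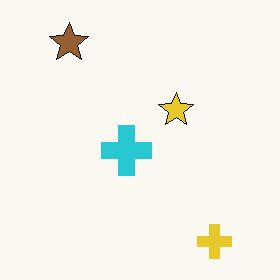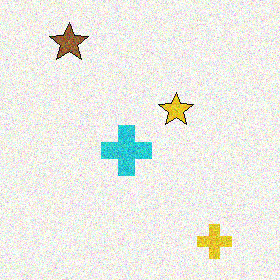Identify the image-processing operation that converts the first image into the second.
The image was degraded with moderate additive noise.

Random speckle covers the whole image, including the flat background.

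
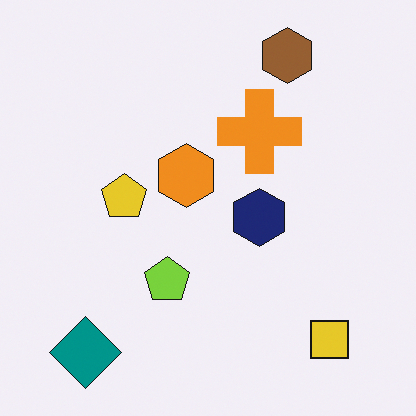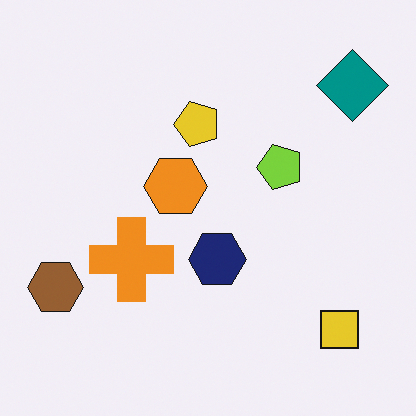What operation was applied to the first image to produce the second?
The image was transposed (reflected across the top-left ↔ bottom-right diagonal).

Shapes have swapped their row and column positions — what was in the top-right is now in the bottom-left — a diagonal reflection.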